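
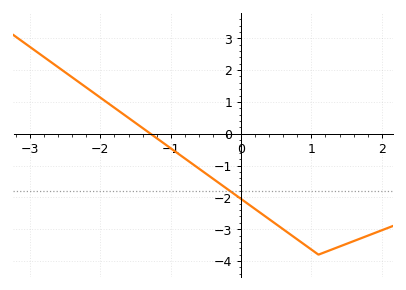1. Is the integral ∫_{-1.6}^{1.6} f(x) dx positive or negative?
negative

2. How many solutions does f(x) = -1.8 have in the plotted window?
1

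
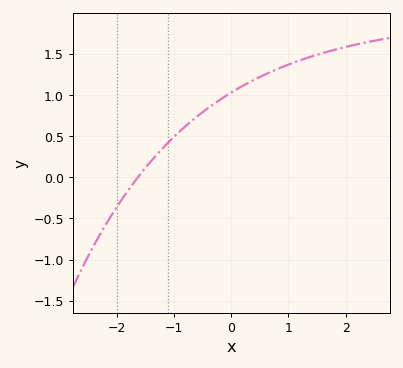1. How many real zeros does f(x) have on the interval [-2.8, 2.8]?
1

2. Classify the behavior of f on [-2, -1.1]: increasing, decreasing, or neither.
increasing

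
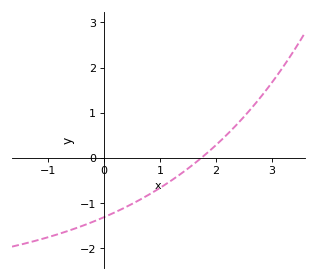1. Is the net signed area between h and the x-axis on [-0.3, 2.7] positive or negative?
negative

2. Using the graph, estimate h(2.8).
1.3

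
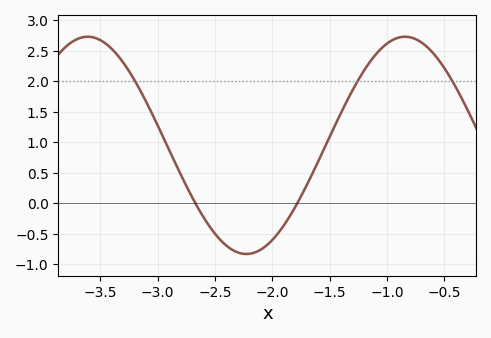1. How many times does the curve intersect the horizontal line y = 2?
3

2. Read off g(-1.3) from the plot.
1.85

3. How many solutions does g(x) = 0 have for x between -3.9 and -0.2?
2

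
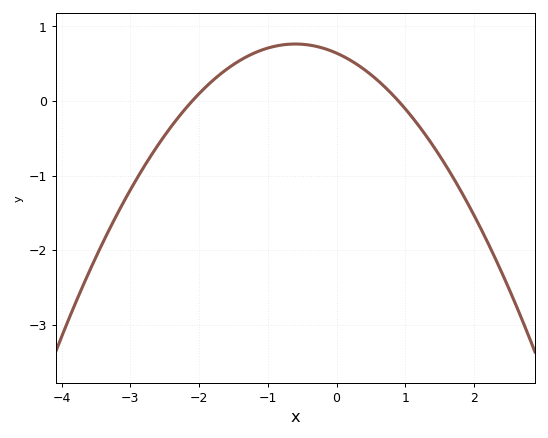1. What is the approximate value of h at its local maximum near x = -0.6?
0.8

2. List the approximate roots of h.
-2.1, 0.9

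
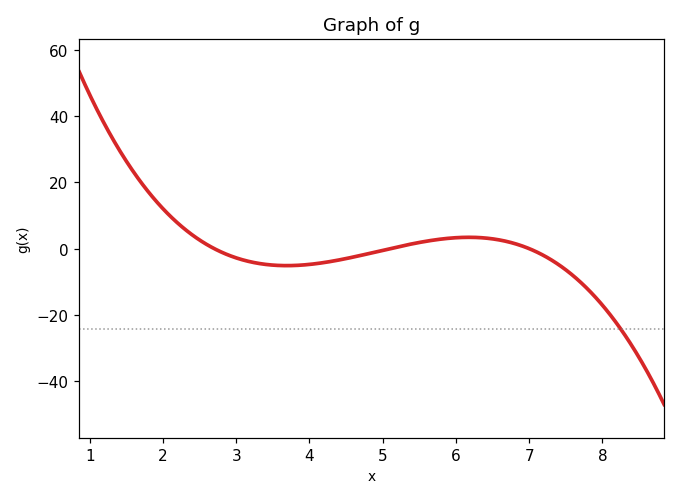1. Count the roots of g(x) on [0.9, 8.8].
3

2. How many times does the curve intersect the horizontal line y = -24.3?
1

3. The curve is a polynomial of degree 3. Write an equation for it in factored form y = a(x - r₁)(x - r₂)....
y = -1.11(x - 2.7)(x - 5.1)(x - 7)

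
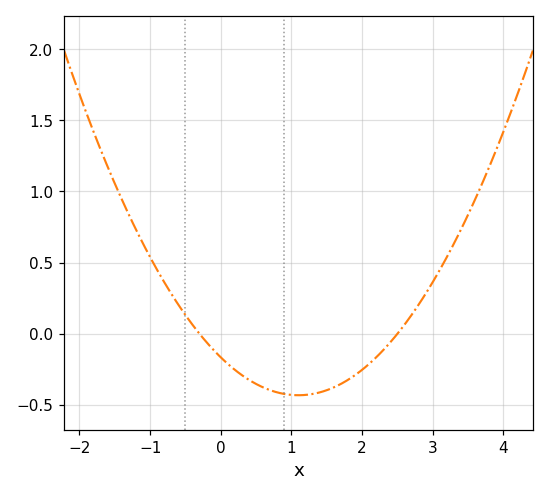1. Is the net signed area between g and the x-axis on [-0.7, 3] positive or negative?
negative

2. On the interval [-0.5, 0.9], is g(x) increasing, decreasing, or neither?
decreasing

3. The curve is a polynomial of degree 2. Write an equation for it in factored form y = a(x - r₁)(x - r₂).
y = 0.22(x + 0.3)(x - 2.5)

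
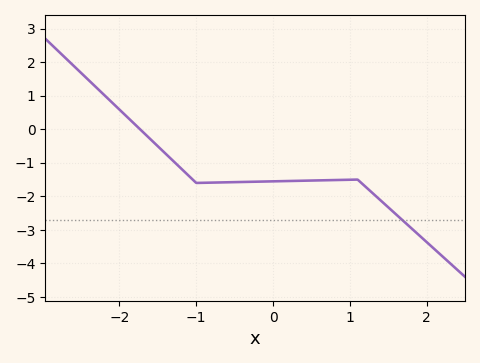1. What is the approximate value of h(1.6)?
-2.5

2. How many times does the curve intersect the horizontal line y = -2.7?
1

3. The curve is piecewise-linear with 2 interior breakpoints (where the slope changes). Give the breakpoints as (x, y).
(-1, -1.6); (1.1, -1.5)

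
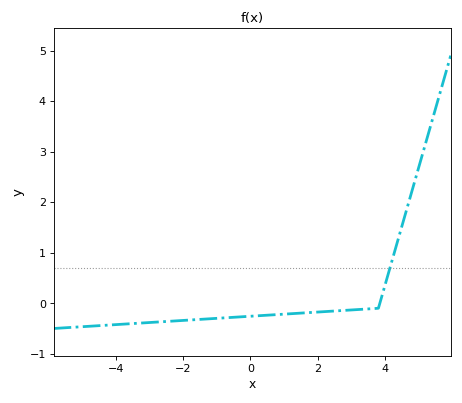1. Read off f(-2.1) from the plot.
-0.345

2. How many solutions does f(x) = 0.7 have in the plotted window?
1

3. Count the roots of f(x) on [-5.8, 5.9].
1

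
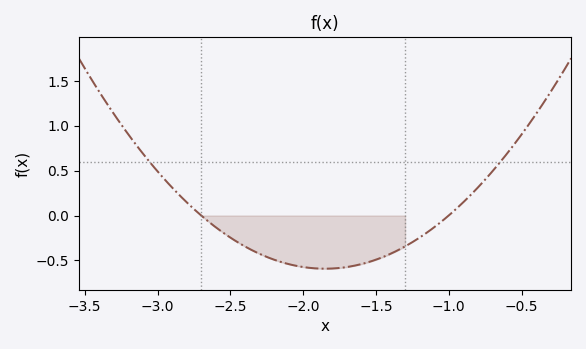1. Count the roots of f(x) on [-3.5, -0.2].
2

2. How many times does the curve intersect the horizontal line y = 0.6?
2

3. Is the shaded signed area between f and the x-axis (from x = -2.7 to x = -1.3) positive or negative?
negative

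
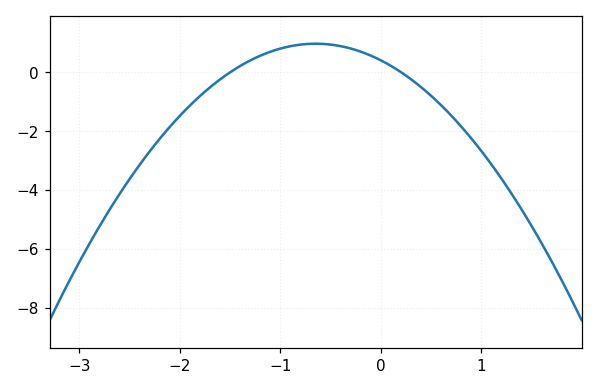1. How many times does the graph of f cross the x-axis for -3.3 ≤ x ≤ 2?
2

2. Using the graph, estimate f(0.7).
-1.47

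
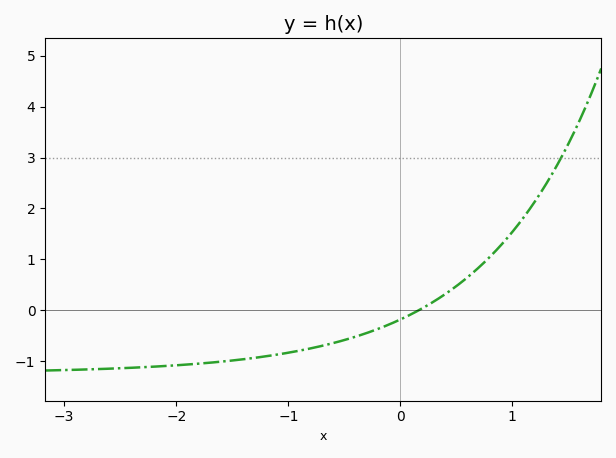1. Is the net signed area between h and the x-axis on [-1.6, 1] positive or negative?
negative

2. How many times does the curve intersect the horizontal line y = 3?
1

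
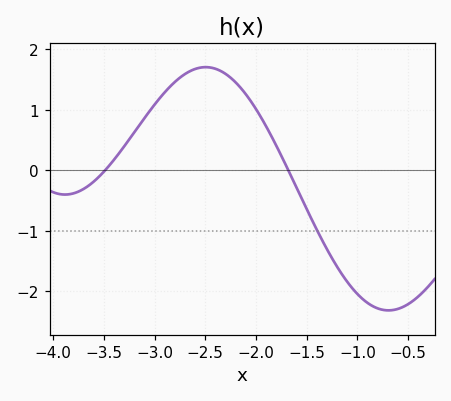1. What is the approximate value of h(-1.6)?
-0.284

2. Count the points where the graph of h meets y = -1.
1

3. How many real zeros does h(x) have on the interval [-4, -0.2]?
2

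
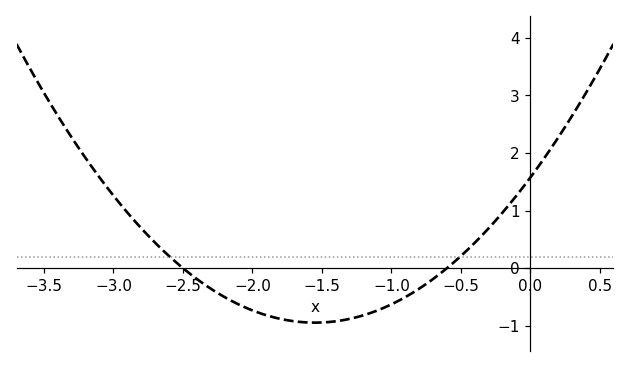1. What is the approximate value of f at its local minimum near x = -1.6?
-0.9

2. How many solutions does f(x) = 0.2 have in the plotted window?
2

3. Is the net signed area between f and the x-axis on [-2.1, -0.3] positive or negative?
negative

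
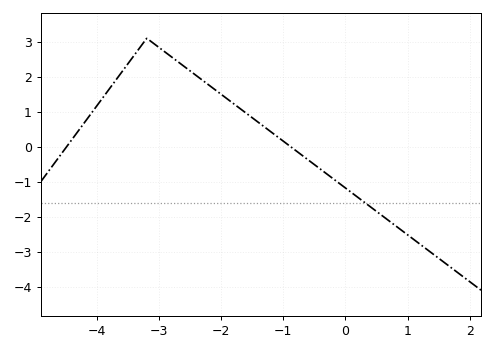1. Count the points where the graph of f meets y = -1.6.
1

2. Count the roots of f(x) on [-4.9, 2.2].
2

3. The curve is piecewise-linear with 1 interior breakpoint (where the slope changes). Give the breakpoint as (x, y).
(-3.2, 3.1)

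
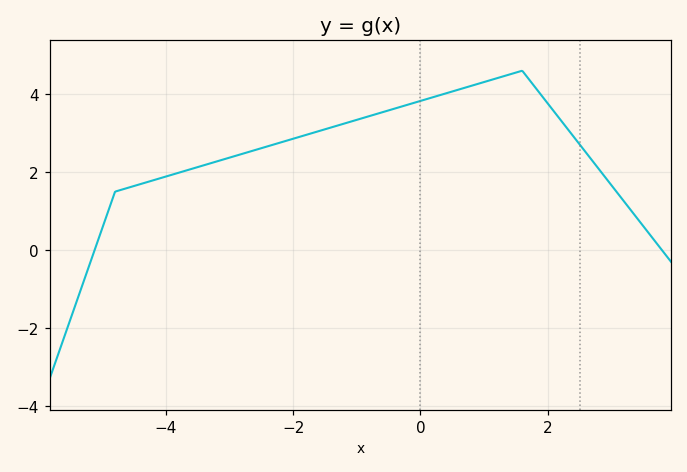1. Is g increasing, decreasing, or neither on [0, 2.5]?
neither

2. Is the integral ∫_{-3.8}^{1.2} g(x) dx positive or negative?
positive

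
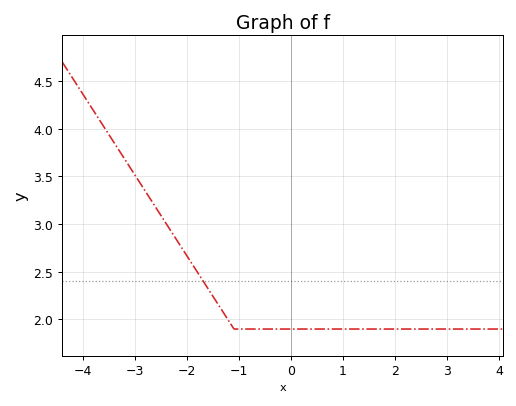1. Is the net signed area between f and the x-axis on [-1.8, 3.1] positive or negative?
positive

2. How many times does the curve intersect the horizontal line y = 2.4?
1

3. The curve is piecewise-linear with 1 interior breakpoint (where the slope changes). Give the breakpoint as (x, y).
(-1.1, 1.9)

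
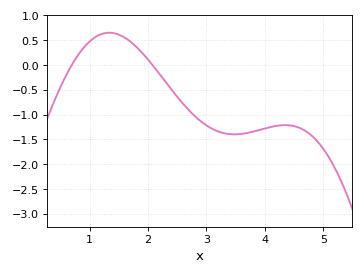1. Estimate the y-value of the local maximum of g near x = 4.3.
-1.2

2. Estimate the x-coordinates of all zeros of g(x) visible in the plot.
0.7, 2.1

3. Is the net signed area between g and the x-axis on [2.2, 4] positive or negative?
negative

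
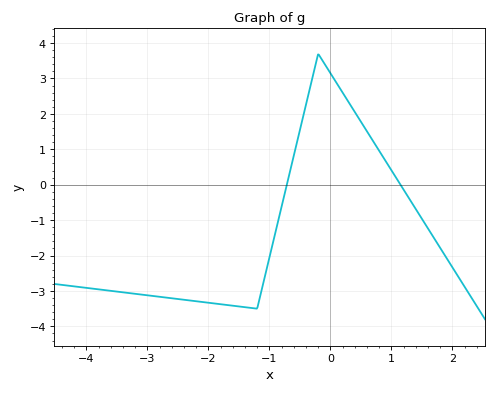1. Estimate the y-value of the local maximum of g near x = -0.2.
3.69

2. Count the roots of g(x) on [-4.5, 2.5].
2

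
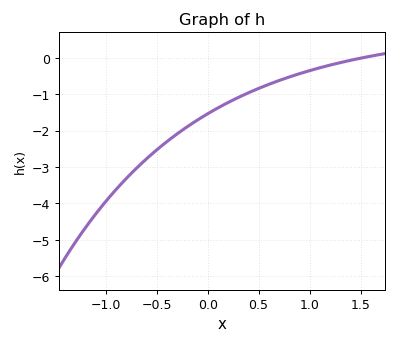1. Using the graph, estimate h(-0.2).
-1.9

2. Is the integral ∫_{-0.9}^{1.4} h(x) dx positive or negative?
negative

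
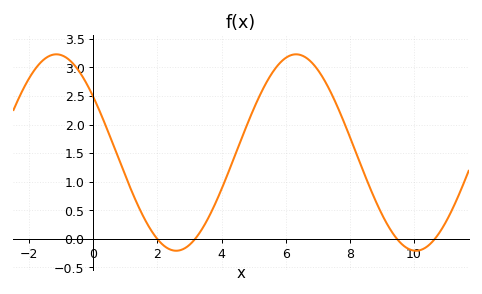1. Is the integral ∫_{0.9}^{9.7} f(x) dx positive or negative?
positive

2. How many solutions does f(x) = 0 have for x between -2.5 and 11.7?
4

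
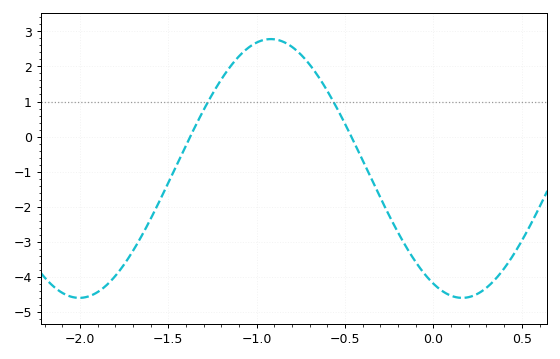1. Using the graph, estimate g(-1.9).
-4.4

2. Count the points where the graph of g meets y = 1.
2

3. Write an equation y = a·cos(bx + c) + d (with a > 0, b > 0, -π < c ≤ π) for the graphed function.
y = 3.69cos(2.9x + 2.7) - 0.91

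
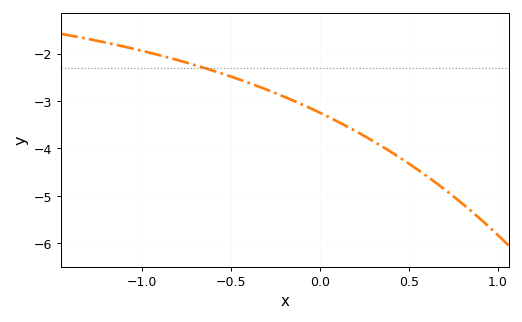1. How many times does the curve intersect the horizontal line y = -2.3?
1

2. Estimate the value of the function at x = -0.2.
-2.9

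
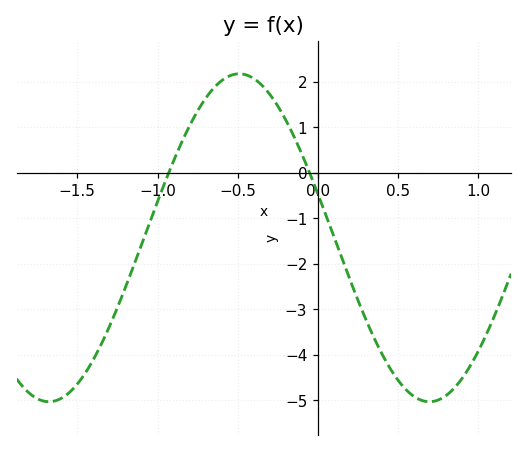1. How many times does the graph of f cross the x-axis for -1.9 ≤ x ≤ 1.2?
2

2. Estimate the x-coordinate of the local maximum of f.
-0.5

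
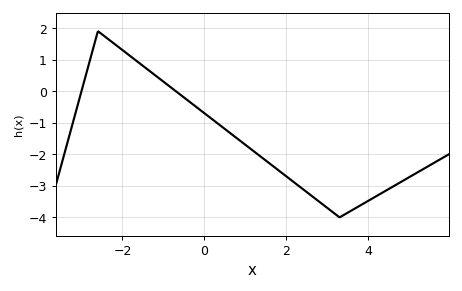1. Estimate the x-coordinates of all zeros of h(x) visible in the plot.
-3, -0.7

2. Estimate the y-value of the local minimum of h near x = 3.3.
-4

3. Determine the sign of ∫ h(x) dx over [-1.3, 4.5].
negative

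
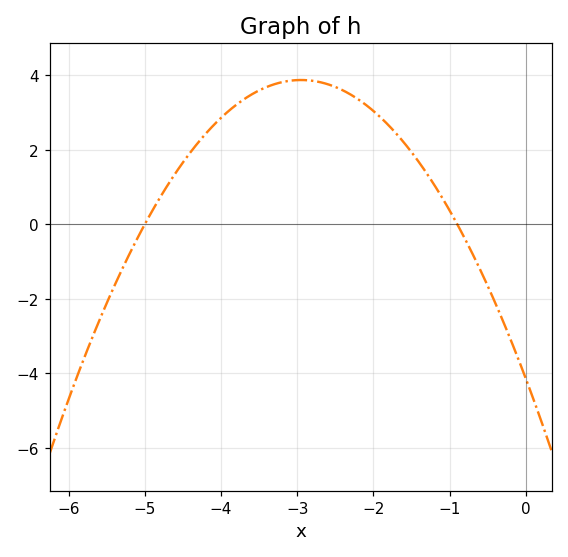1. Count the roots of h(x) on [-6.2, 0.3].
2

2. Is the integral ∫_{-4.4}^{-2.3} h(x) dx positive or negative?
positive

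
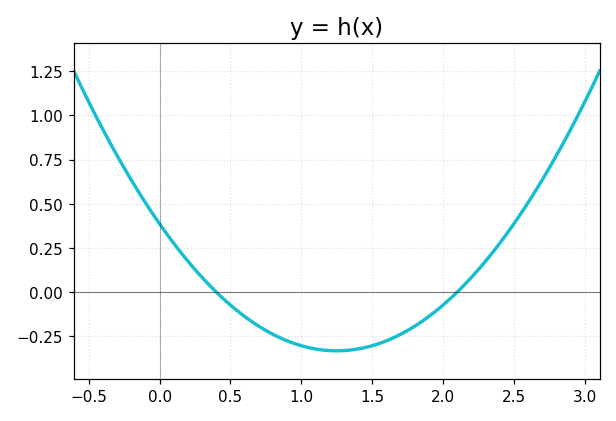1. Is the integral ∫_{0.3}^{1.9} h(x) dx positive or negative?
negative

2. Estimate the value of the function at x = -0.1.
0.506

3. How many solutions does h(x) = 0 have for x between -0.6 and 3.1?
2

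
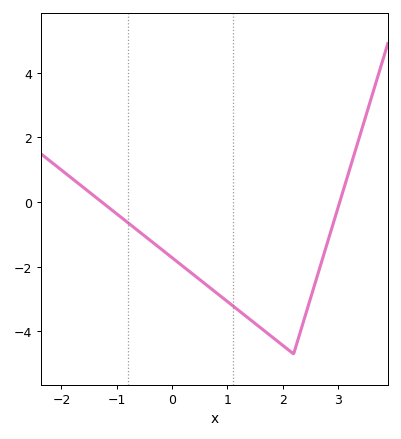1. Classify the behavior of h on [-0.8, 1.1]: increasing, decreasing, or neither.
decreasing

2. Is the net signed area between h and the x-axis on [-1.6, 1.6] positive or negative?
negative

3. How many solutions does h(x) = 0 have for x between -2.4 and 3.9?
2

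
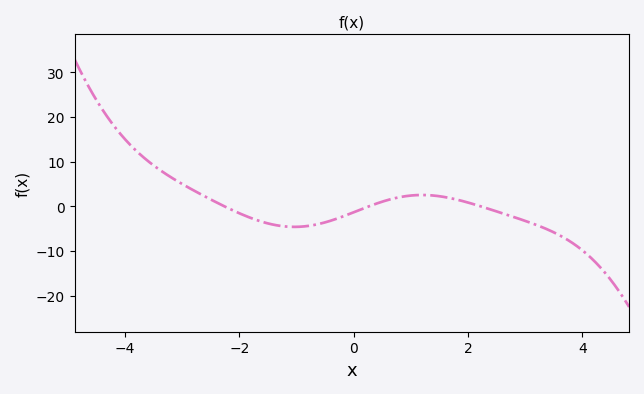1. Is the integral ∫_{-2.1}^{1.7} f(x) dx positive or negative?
negative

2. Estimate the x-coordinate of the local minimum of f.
-1.04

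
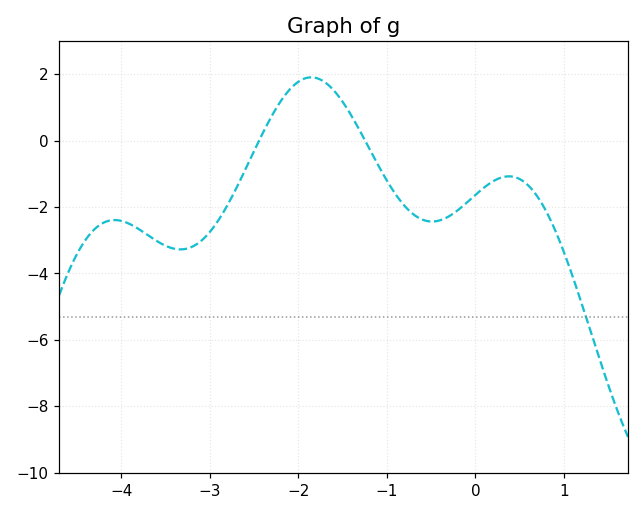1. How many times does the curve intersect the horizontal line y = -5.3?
1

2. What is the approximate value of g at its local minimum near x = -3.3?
-3.2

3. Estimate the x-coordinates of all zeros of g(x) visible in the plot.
-2.4, -1.2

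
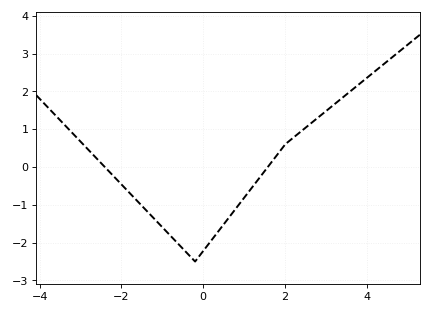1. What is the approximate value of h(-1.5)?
-1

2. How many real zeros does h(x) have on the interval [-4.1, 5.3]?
2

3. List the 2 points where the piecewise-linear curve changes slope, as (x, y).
(-0.2, -2.5); (2, 0.6)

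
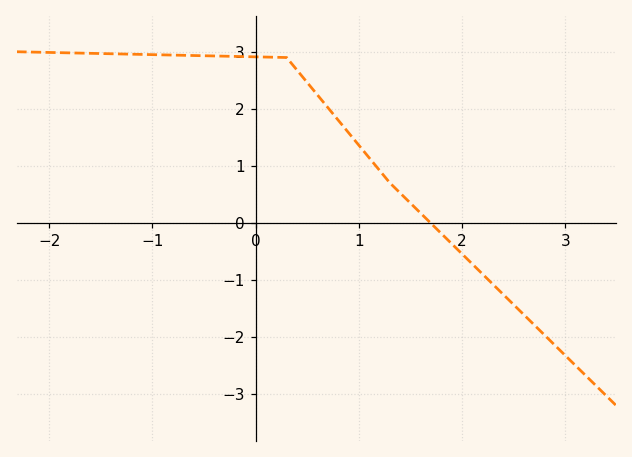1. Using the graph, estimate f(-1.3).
2.96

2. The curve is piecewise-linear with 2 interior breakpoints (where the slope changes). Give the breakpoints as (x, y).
(0.3, 2.9); (1.3, 0.7)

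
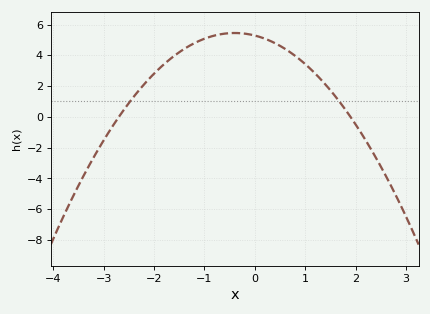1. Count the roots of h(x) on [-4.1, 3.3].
2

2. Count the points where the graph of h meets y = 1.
2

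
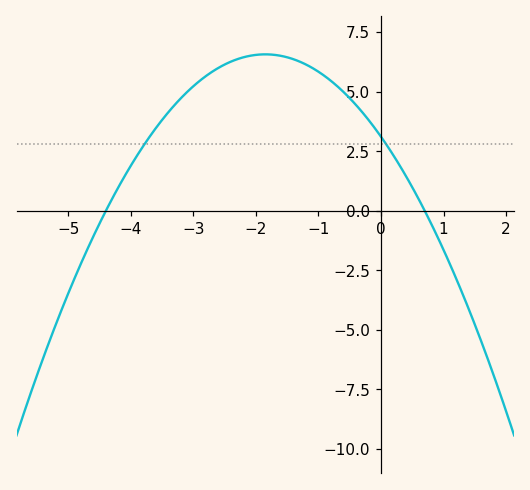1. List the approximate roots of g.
-4.4, 0.7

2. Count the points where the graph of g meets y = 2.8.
2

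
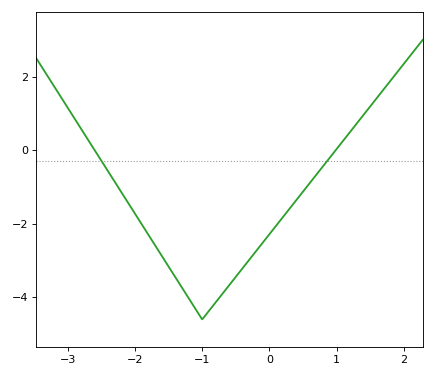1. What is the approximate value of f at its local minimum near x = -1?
-4.6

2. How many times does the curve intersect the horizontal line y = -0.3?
2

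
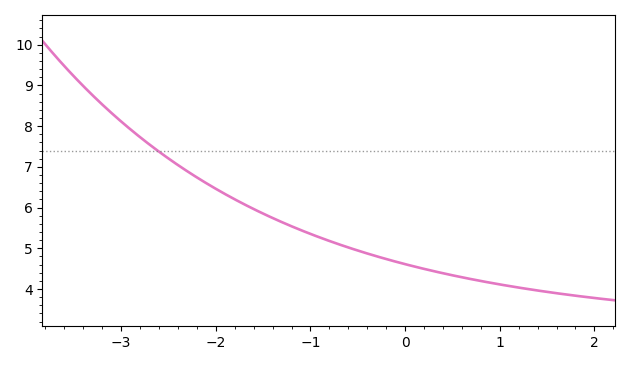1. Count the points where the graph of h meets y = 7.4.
1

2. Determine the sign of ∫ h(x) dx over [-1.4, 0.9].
positive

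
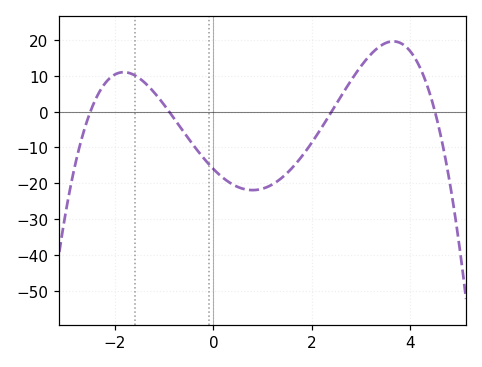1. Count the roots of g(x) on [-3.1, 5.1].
4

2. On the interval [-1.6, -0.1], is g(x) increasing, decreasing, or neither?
decreasing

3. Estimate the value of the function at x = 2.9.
10.8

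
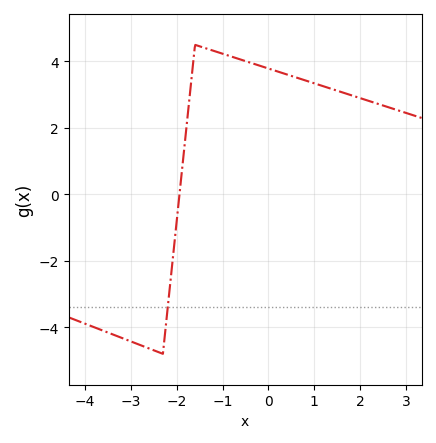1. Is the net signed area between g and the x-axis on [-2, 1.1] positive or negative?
positive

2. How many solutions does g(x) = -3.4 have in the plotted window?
1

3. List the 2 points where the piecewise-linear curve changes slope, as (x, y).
(-2.3, -4.8); (-1.6, 4.5)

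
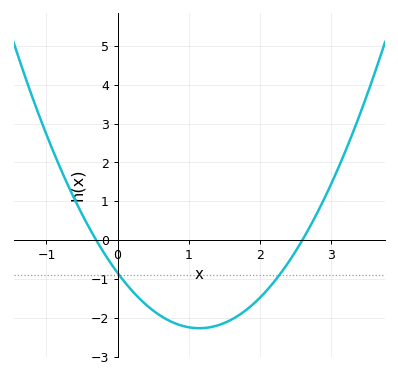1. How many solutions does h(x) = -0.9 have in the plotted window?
2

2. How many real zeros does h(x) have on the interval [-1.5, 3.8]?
2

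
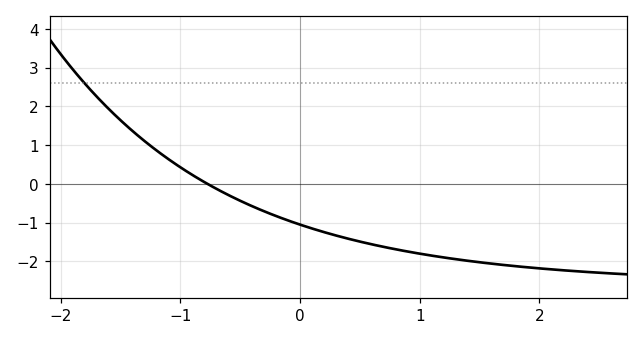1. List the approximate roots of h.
-0.772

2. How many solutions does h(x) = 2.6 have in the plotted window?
1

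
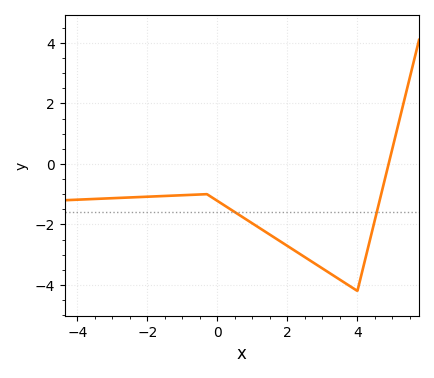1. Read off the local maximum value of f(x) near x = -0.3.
-1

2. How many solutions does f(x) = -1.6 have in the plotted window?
2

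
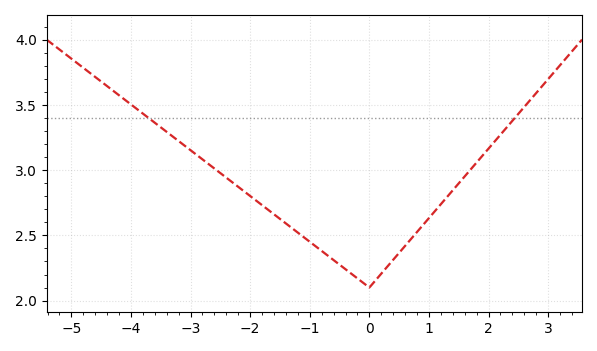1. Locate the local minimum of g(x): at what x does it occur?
0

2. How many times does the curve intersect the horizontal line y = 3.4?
2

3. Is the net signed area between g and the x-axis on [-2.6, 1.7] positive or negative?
positive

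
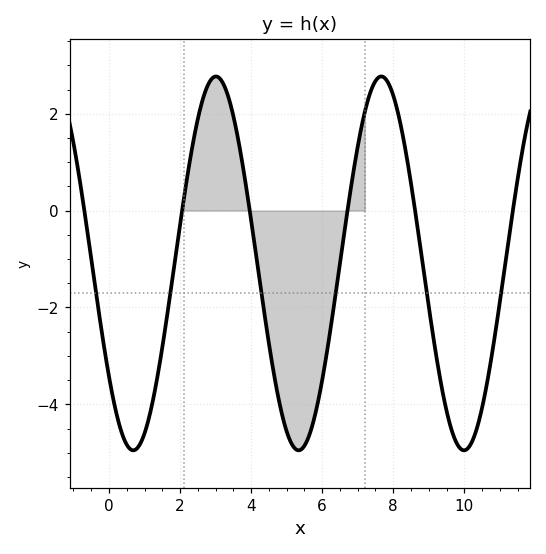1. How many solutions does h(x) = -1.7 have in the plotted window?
6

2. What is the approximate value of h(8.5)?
0.562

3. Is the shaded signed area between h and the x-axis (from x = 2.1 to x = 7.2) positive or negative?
negative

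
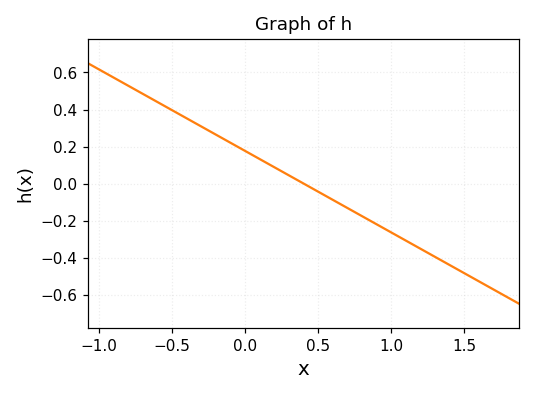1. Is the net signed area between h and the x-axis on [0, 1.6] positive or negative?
negative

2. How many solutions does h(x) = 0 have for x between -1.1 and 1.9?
1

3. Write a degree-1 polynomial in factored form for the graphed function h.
y = -0.44(x - 0.4)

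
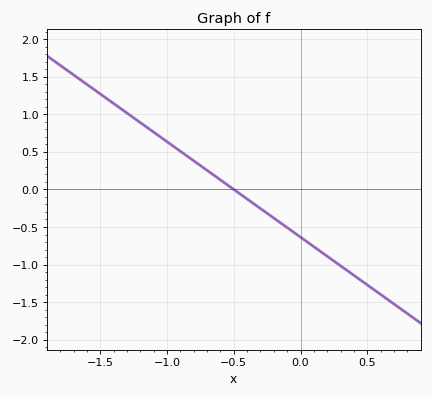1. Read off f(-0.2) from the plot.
-0.4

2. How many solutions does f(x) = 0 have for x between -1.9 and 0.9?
1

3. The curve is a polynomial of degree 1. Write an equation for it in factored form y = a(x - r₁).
y = -1.27(x + 0.5)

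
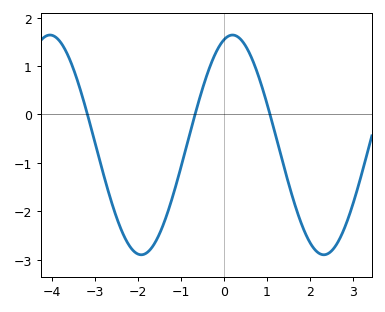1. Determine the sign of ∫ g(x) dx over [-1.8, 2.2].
negative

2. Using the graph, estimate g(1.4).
-1.1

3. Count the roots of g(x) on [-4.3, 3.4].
3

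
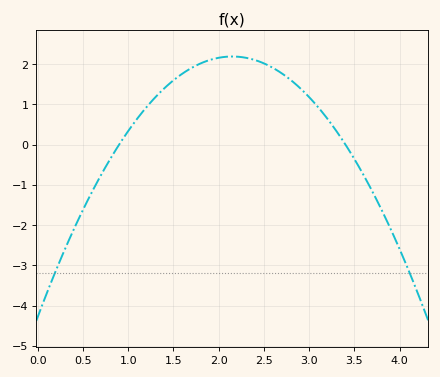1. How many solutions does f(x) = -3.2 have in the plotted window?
2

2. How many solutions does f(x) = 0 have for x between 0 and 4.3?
2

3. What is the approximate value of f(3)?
1.18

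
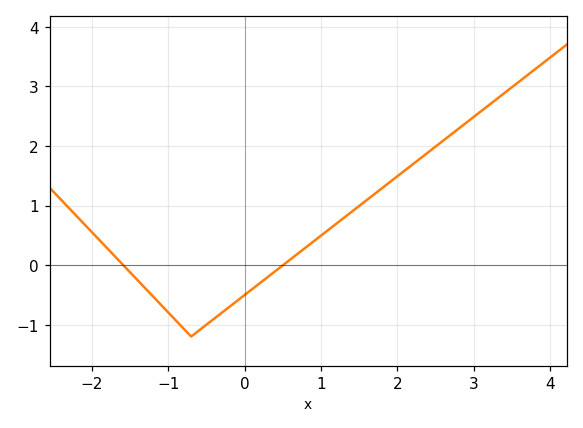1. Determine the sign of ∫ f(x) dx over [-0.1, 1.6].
positive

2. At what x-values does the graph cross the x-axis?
-1.59, 0.505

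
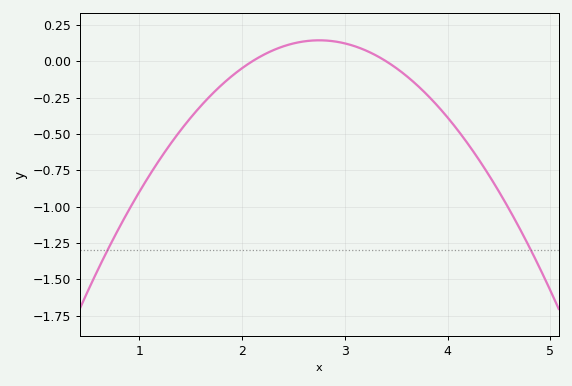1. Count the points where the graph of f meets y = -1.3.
2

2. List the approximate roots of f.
2.1, 3.4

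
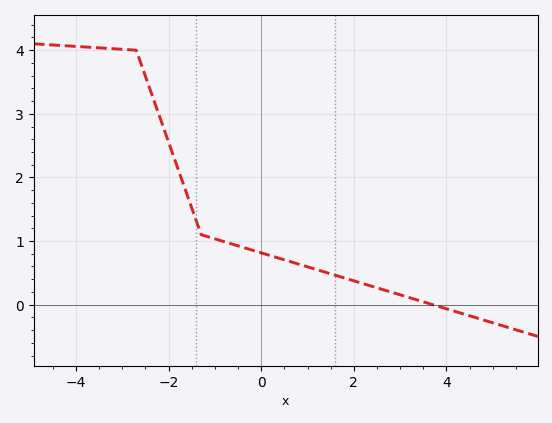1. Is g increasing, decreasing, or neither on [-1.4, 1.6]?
decreasing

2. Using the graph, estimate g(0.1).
0.792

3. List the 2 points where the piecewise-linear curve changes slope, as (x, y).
(-2.7, 4); (-1.3, 1.1)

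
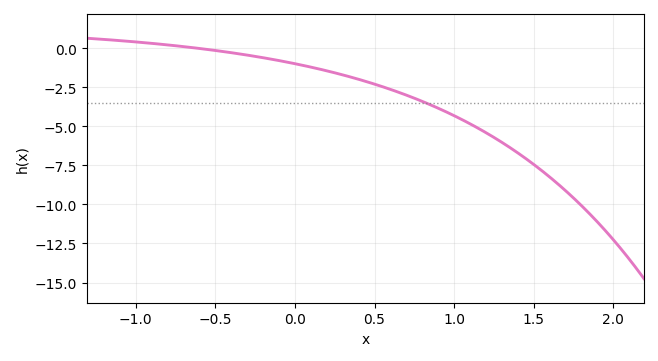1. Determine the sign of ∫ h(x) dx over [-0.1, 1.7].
negative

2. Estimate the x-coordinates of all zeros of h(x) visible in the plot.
-0.6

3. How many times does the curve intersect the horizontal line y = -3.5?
1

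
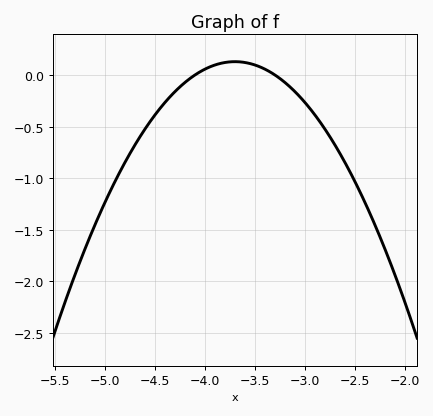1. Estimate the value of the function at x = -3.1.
-0.15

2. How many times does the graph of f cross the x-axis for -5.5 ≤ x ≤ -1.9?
2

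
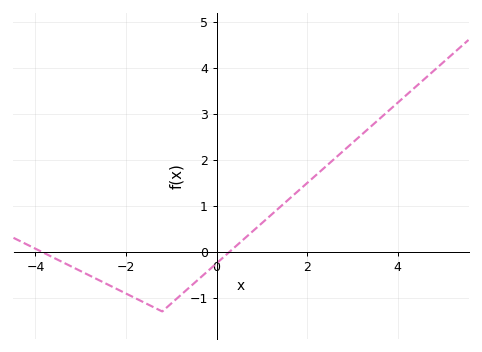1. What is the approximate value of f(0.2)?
-0.1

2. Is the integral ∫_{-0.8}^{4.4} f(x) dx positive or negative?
positive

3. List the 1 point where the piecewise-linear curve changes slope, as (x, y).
(-1.2, -1.3)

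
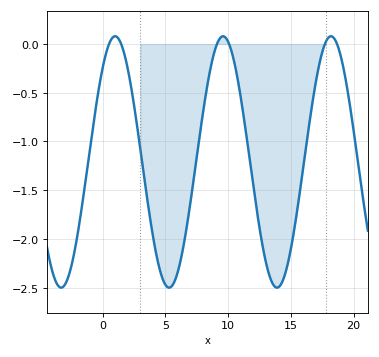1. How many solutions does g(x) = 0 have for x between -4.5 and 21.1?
6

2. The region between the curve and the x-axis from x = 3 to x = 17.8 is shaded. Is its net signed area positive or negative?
negative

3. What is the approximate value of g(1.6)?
-0.05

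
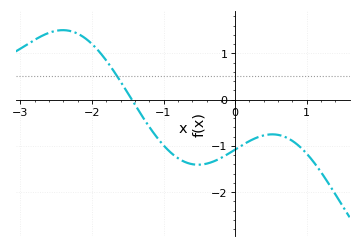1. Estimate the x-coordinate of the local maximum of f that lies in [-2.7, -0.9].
-2.4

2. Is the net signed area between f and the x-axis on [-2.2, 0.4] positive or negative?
negative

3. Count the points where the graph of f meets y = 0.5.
1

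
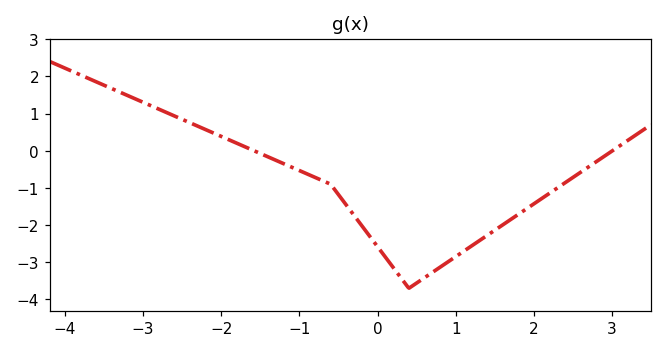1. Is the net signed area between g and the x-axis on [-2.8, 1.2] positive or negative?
negative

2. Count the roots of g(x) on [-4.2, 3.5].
2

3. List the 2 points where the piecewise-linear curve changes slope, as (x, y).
(-0.6, -0.9); (0.4, -3.7)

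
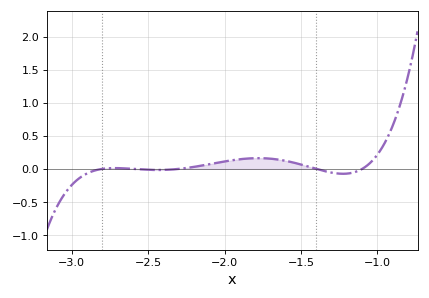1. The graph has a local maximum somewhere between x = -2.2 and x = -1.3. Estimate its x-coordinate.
-1.8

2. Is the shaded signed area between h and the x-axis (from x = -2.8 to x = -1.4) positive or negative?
positive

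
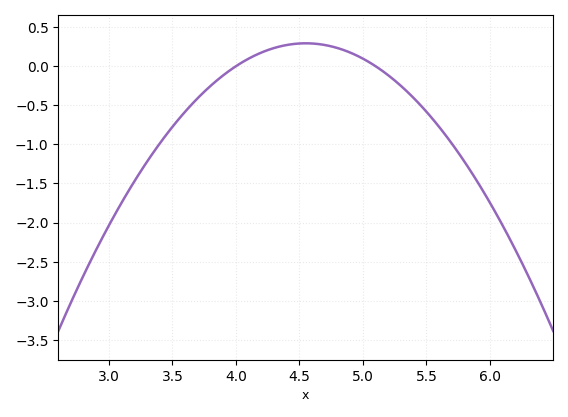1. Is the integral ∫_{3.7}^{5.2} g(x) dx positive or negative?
positive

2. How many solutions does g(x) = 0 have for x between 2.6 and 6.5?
2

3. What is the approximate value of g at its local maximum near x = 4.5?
0.293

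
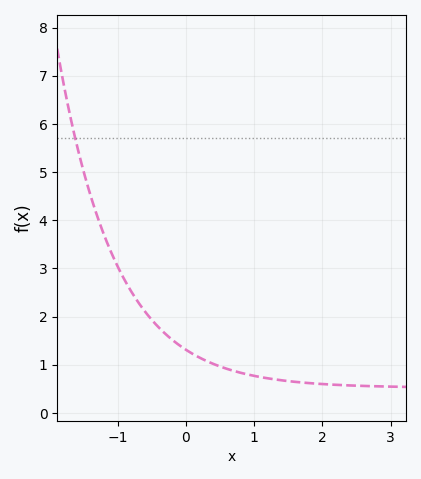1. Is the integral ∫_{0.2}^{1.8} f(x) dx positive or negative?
positive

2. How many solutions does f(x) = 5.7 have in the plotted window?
1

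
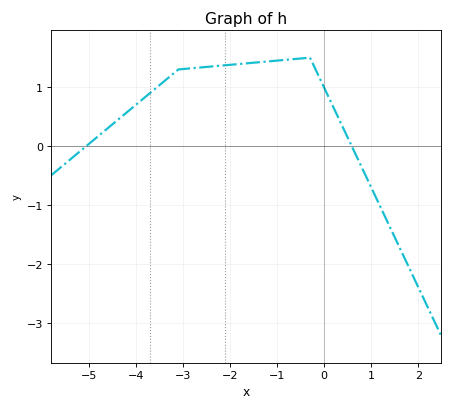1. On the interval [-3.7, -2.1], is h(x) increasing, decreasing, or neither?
increasing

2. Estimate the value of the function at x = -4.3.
0.5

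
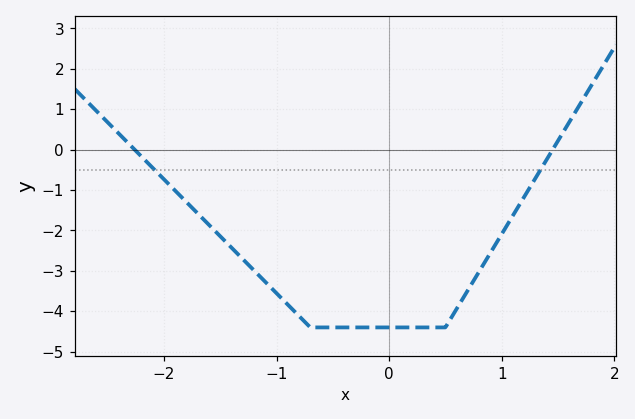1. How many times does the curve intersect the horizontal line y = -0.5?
2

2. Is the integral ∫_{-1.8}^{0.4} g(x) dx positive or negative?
negative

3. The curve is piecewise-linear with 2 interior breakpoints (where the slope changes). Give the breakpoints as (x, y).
(-0.7, -4.4); (0.5, -4.4)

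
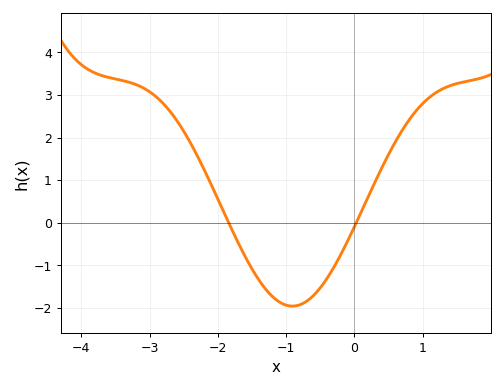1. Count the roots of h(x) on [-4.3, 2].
2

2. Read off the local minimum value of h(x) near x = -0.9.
-1.96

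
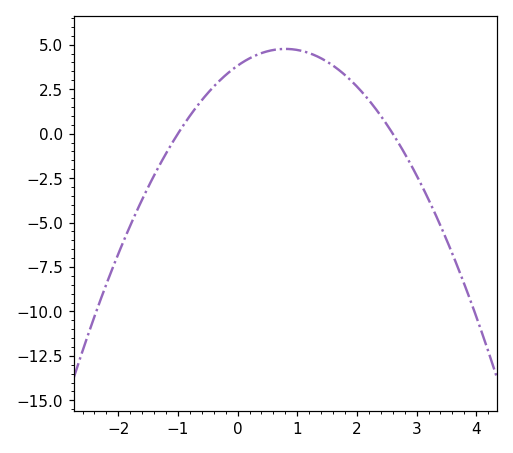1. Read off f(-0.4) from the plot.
2.65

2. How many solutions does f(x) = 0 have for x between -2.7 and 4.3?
2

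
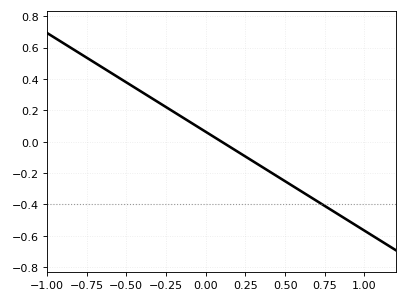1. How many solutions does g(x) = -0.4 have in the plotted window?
1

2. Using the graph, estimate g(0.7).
-0.378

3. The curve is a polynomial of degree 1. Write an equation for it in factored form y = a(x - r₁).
y = -0.63(x - 0.1)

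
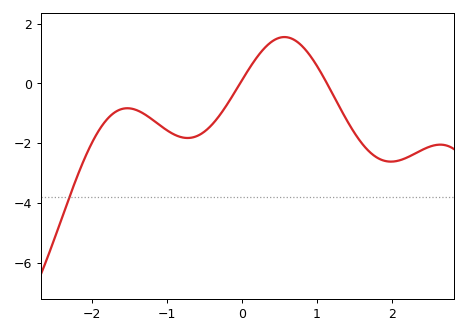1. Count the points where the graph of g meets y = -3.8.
1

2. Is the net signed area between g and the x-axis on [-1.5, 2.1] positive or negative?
negative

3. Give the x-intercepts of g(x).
-0.026, 1.13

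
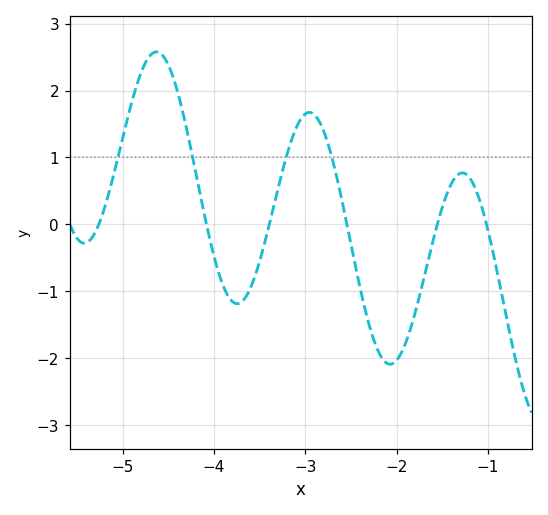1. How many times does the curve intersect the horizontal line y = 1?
4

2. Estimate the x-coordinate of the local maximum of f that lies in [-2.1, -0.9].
-1.28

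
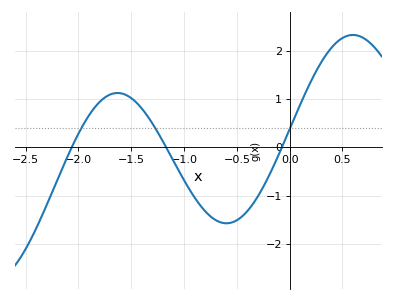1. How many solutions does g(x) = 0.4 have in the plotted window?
3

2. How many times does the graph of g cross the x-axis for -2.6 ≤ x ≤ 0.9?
3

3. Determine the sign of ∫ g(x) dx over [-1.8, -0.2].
negative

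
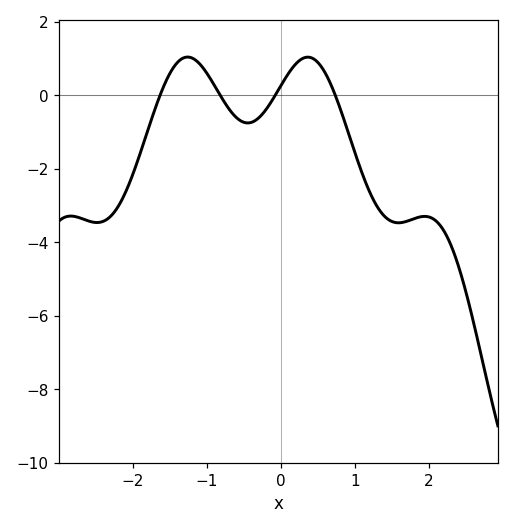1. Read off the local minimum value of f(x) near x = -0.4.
-0.8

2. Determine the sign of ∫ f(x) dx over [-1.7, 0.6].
positive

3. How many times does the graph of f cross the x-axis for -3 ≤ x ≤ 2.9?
4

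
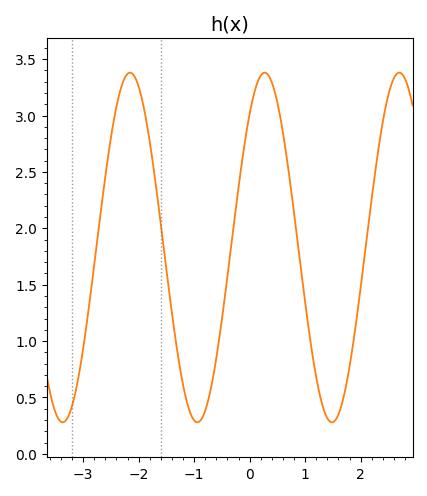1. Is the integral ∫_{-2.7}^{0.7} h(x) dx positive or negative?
positive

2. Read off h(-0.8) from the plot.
0.385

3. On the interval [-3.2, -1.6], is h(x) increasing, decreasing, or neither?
neither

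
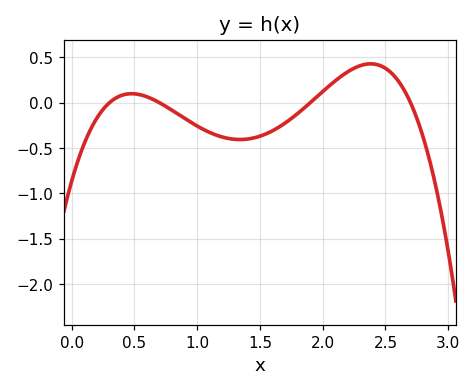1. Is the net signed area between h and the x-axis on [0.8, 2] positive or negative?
negative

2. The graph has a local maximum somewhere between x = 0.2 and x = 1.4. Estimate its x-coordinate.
0.478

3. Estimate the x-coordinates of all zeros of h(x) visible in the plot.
0.3, 0.7, 1.9, 2.7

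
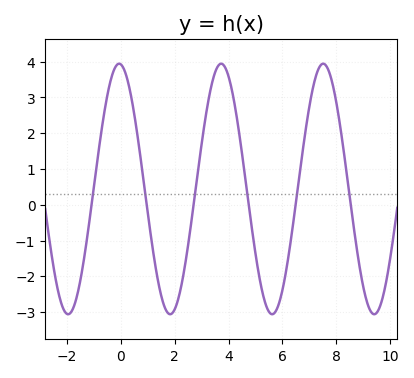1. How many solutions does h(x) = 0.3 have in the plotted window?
6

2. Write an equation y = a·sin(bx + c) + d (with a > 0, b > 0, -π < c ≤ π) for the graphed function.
y = 3.5sin(1.66x + 1.67) + 0.44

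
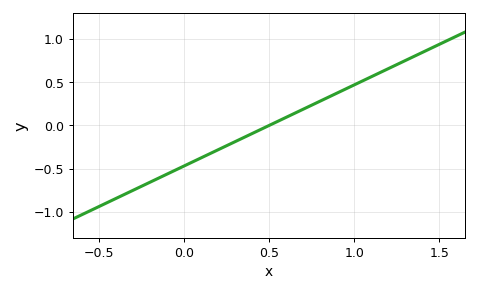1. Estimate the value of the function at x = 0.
-0.47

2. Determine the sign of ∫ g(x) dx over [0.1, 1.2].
positive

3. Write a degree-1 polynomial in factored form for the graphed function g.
y = 0.94(x - 0.5)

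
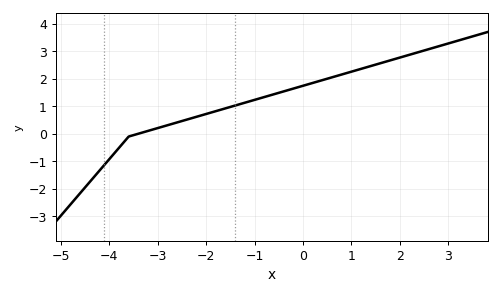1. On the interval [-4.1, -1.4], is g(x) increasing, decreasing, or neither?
increasing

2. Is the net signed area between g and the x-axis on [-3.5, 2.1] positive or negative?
positive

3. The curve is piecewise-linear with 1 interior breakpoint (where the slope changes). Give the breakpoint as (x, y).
(-3.6, -0.1)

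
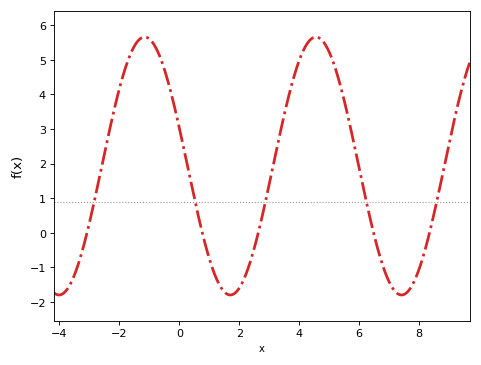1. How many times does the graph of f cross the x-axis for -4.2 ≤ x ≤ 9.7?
5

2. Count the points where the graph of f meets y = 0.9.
5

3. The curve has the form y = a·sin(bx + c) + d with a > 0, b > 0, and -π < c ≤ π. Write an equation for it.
y = 3.73sin(1.1x + 2.8) + 1.93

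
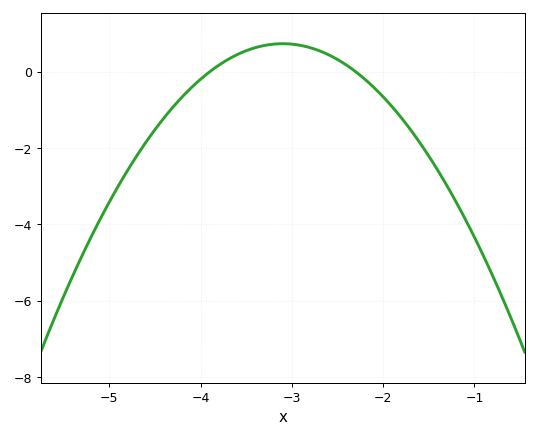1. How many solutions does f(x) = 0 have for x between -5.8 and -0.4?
2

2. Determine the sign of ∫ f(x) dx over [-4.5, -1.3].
negative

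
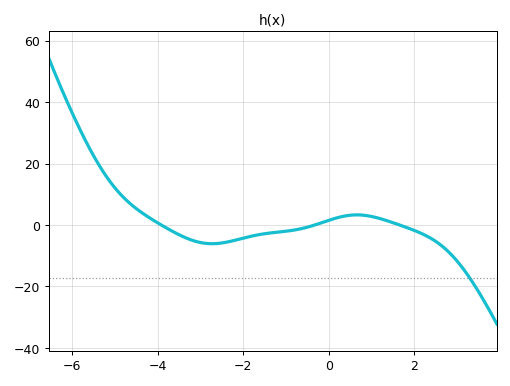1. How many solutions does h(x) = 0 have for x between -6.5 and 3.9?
3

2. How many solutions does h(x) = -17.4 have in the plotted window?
1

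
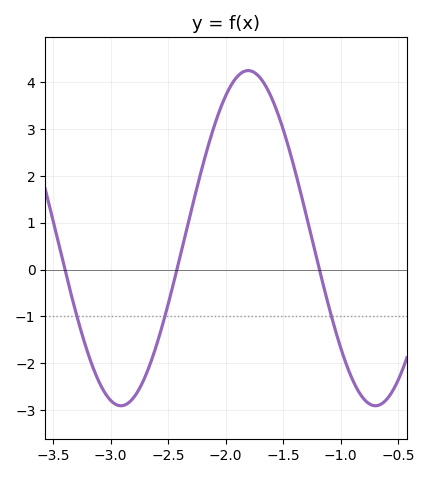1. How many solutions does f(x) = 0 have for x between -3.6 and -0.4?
3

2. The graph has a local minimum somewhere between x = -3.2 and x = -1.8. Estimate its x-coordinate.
-2.9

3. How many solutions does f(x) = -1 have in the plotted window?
3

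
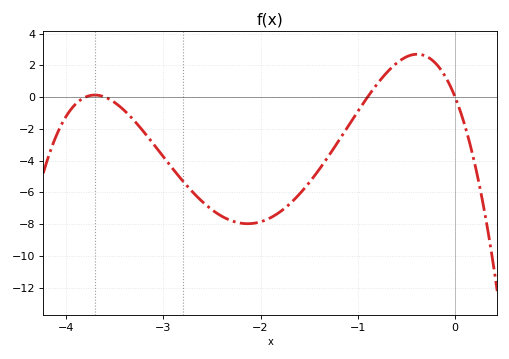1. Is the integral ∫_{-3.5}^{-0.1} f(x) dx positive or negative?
negative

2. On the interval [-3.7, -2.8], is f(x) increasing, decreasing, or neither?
decreasing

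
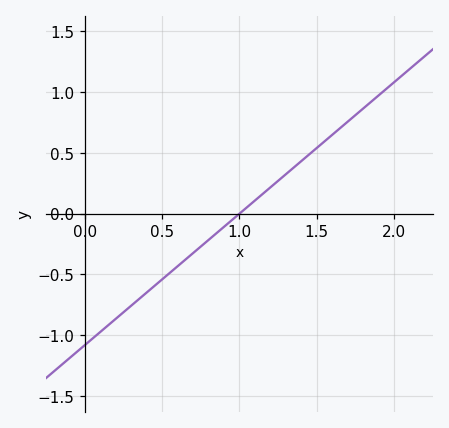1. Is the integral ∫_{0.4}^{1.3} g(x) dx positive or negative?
negative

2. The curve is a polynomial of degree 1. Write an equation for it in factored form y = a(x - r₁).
y = 1.08(x - 1)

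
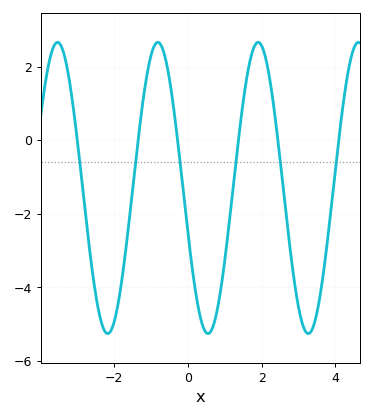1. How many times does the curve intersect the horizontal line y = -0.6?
6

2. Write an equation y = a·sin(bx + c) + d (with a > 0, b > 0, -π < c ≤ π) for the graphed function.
y = 3.96sin(2.3x - 2.8) - 1.3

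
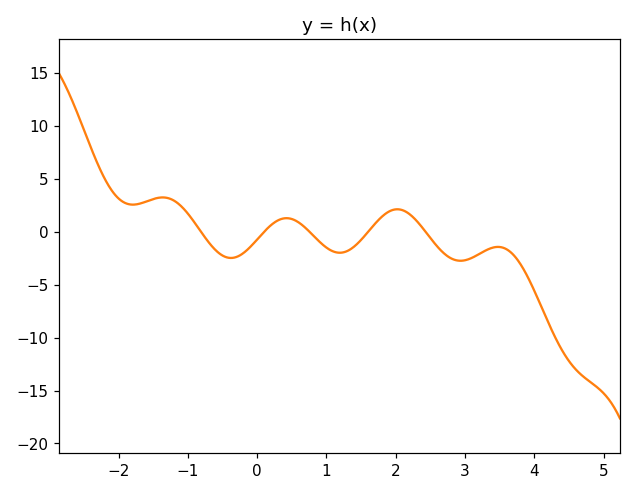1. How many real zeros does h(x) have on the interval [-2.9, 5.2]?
5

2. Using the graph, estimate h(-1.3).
3.21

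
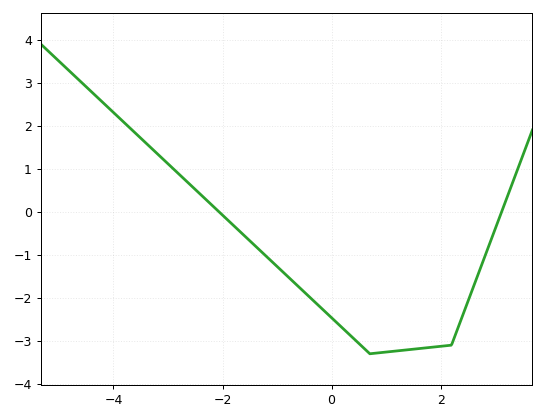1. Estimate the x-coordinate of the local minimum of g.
0.8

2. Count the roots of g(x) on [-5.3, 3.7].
2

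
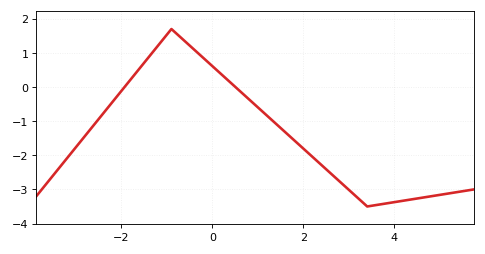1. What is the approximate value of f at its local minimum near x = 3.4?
-3.5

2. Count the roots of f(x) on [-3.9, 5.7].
2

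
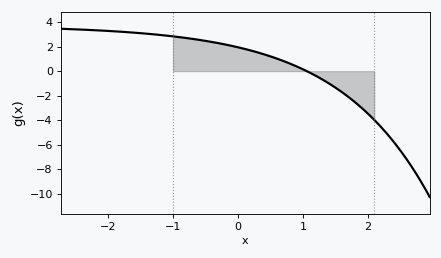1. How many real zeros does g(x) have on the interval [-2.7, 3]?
1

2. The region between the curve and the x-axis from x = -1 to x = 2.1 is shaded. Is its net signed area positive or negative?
positive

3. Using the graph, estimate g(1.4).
-1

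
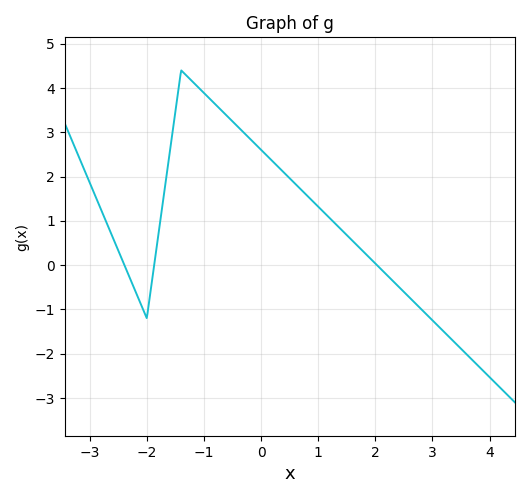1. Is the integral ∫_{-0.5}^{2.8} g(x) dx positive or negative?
positive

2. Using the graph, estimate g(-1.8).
0.7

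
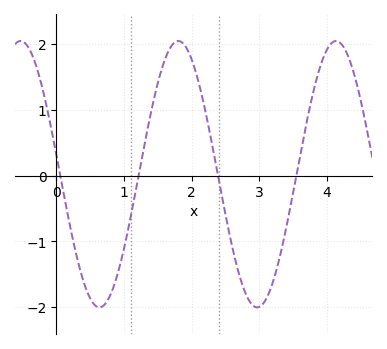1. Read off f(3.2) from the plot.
-1.63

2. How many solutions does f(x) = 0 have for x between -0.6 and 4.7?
4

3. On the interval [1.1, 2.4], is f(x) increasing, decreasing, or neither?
neither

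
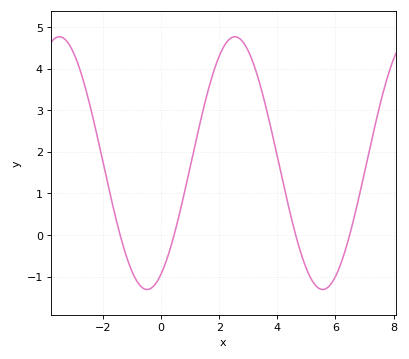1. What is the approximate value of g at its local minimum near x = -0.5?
-1.31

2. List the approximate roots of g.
-1.41, 0.448, 4.63, 6.49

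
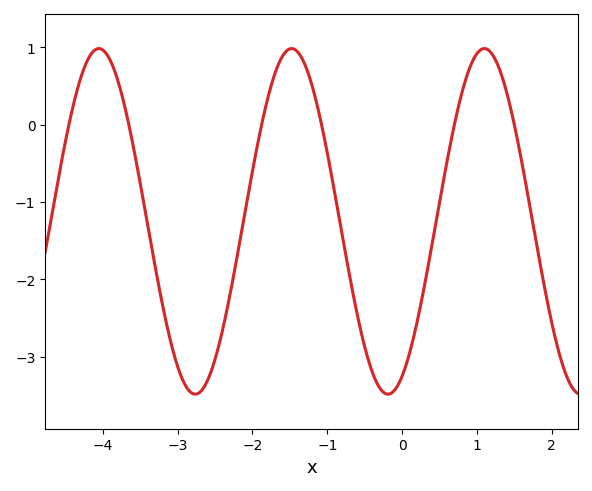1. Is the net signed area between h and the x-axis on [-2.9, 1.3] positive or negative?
negative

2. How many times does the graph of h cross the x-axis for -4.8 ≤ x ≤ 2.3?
6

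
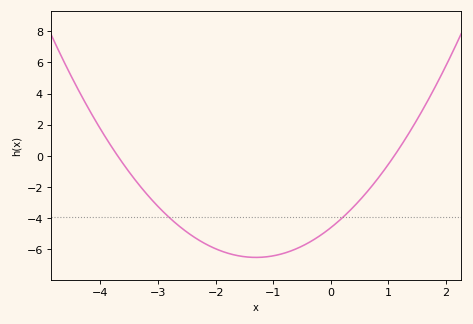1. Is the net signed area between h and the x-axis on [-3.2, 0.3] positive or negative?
negative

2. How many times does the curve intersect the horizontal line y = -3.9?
2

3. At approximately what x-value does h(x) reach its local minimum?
-1.3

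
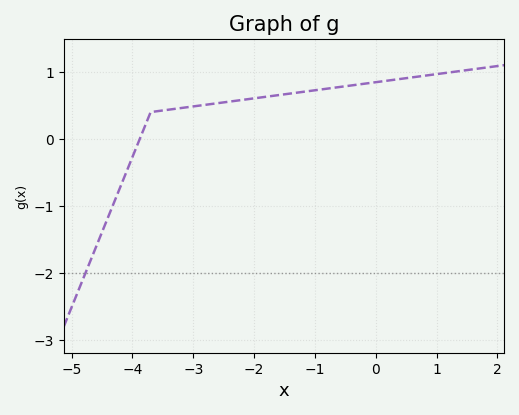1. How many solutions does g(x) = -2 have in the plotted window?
1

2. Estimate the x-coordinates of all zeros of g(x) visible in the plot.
-3.88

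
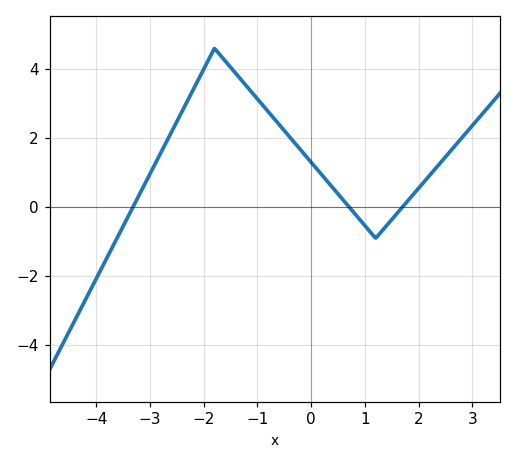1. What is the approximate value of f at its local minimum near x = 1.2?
-0.897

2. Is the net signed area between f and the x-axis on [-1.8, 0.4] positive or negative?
positive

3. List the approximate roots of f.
-3.32, 0.709, 1.7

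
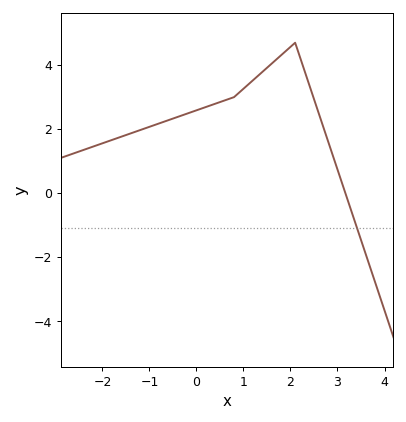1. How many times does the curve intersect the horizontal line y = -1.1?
1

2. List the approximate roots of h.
3.17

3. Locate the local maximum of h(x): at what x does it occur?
2.1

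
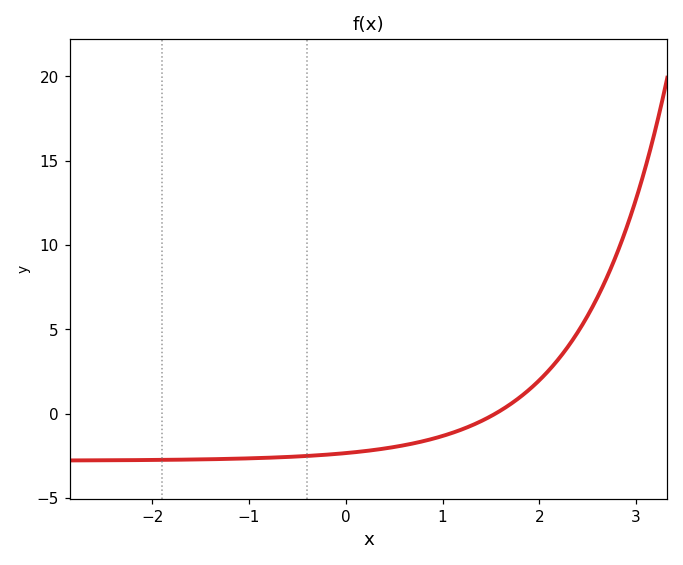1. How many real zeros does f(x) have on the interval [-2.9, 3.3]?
1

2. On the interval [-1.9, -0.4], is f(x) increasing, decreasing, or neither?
increasing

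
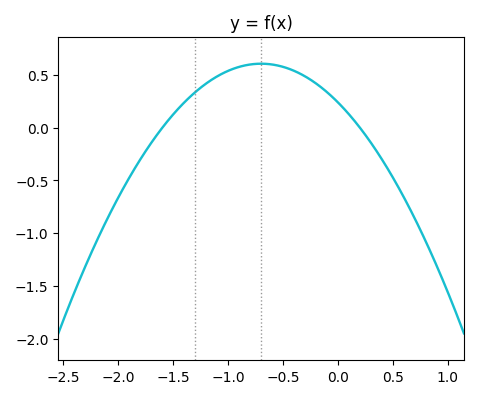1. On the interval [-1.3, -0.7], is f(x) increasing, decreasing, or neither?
increasing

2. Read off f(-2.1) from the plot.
-0.85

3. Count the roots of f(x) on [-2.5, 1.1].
2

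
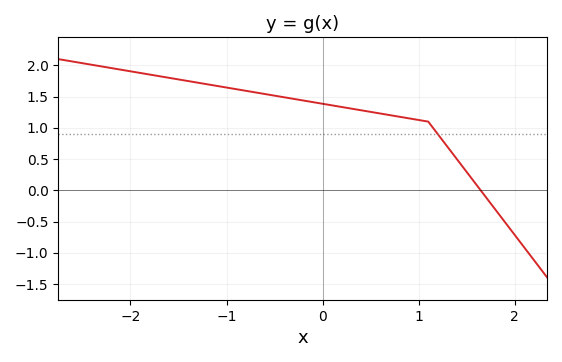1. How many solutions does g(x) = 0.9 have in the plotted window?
1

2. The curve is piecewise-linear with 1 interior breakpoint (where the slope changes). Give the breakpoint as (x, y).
(1.1, 1.1)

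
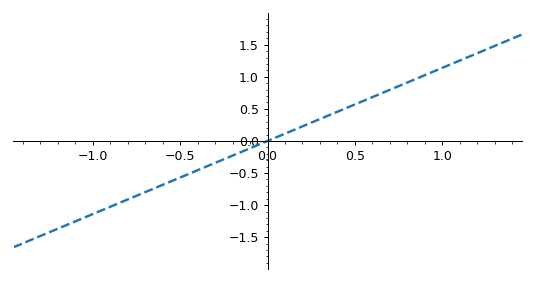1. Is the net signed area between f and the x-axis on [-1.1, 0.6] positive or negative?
negative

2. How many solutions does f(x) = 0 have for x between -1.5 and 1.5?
1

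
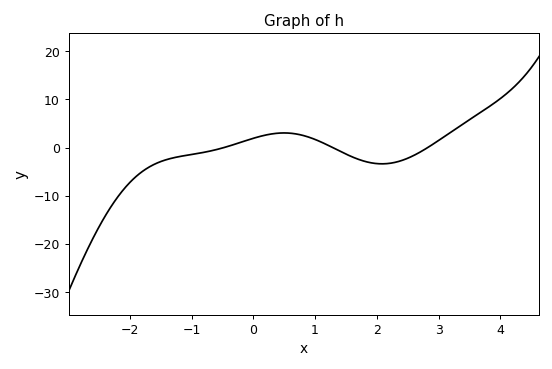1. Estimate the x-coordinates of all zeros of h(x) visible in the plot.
-0.4, 1.2, 2.8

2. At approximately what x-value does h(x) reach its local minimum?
2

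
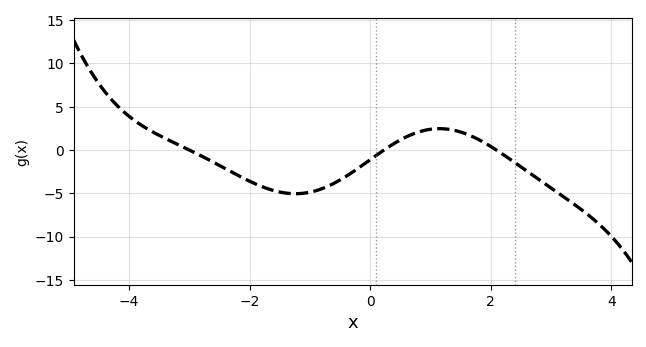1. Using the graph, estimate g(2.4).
-1.47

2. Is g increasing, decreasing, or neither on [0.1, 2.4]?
neither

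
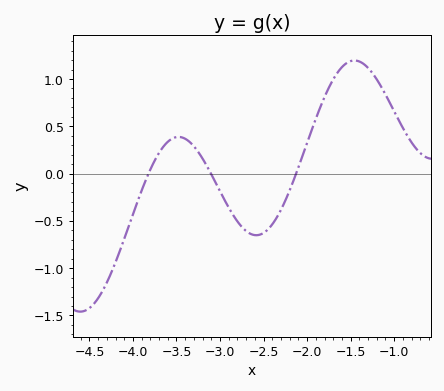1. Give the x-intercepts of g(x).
-3.82, -3.1, -2.13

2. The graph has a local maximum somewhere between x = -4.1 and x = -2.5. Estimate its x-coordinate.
-3.48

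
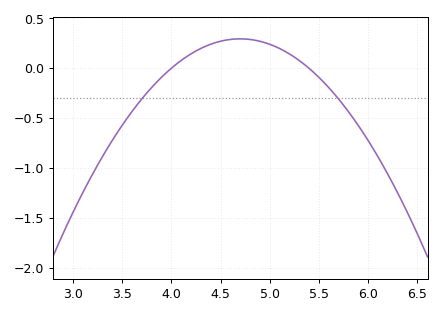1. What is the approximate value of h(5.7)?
-0.3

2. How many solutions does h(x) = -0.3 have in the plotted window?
2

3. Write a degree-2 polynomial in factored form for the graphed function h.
y = -0.6(x - 4)(x - 5.4)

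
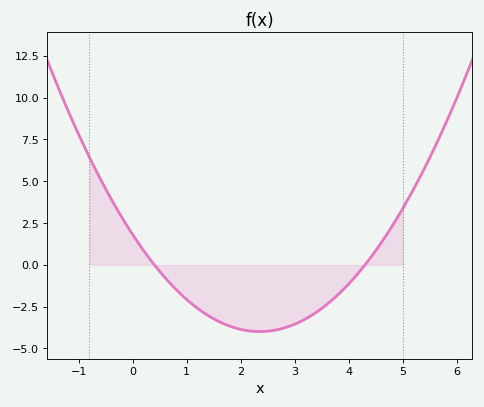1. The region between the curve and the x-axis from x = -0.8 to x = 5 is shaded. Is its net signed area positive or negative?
negative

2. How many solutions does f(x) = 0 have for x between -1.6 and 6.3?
2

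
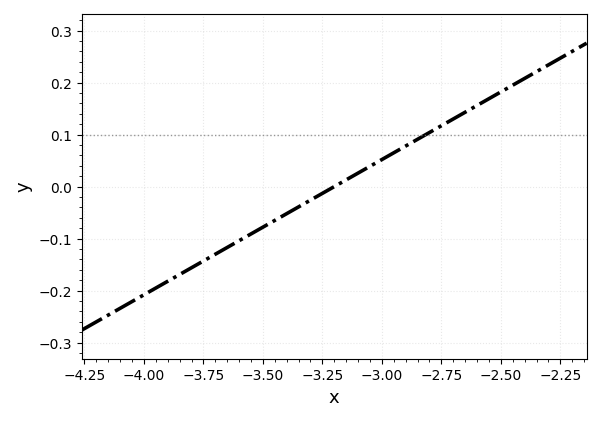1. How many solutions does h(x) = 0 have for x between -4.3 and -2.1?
1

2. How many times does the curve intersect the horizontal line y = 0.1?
1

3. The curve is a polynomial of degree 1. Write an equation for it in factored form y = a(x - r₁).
y = 0.26(x + 3.2)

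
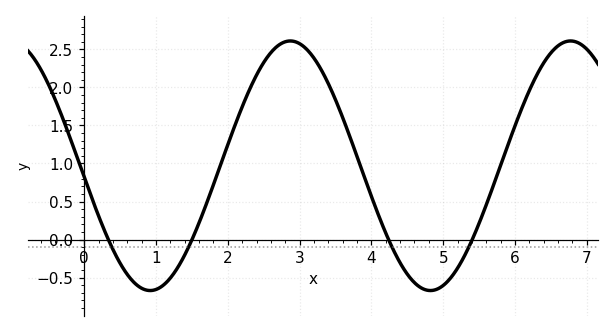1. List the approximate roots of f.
0.337, 1.5, 4.24, 5.4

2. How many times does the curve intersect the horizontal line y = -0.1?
4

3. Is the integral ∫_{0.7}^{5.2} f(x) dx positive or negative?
positive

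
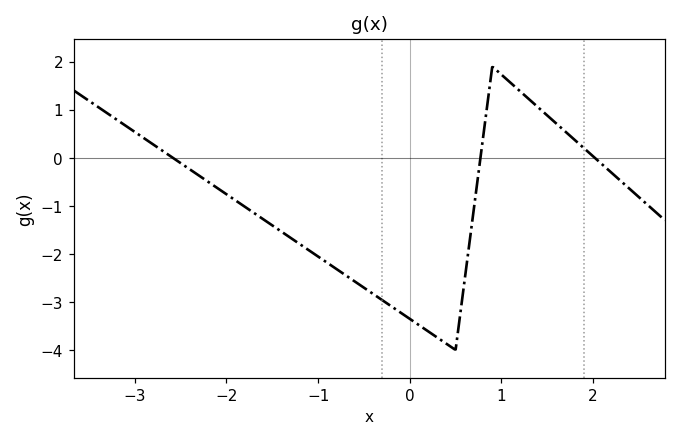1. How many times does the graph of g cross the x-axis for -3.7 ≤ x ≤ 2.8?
3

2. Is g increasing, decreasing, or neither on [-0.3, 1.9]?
neither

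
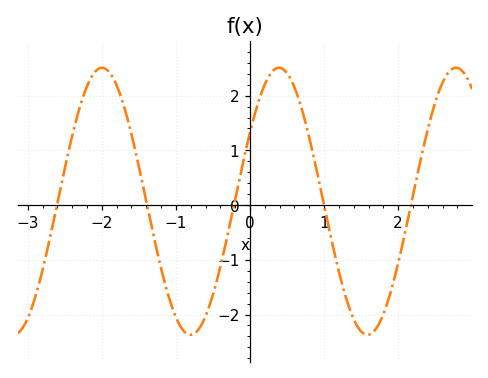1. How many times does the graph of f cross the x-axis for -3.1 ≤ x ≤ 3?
5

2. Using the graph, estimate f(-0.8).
-2.37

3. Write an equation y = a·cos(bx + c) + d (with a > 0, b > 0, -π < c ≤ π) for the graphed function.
y = 2.44cos(2.63x - 1.03) + 0.07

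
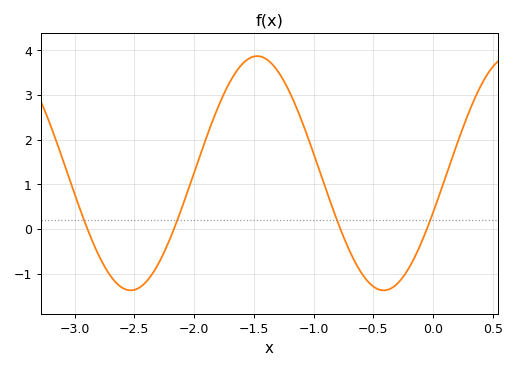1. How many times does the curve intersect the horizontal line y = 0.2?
4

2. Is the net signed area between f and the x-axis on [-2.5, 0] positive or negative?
positive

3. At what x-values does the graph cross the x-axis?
-2.89, -2.17, -0.776, -0.053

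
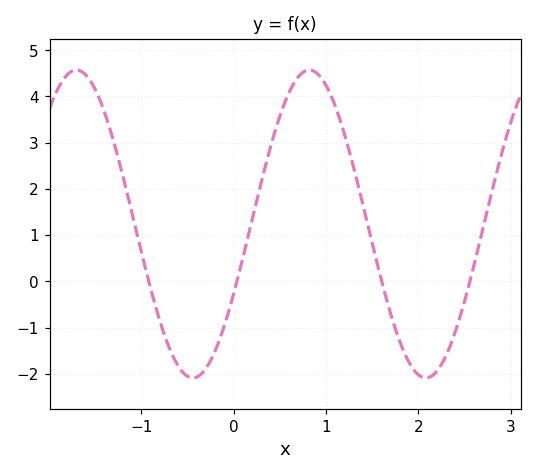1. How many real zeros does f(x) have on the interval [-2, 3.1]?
4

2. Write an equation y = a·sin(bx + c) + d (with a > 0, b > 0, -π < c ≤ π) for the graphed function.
y = 3.33sin(2.49x - 0.472) + 1.24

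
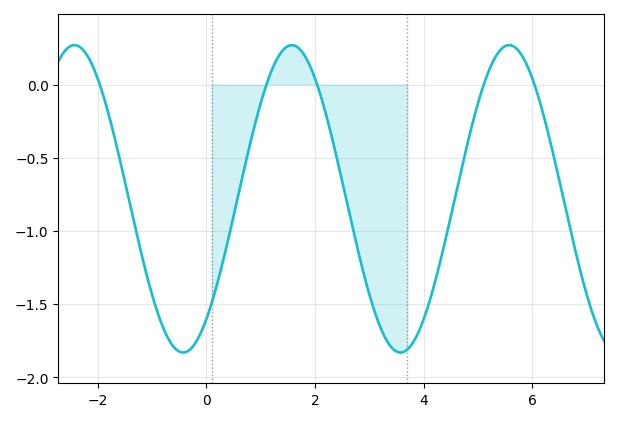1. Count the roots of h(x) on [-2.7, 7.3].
5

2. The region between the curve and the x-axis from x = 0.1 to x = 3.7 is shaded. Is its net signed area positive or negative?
negative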